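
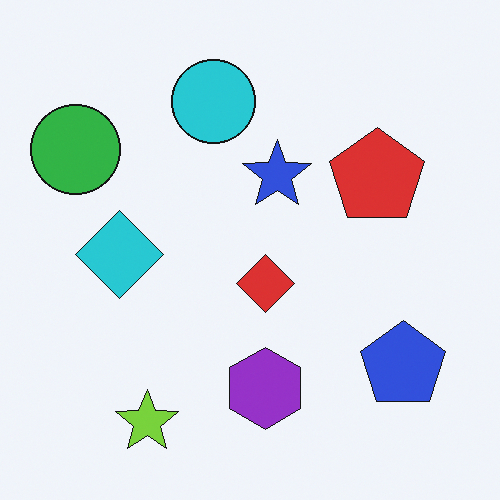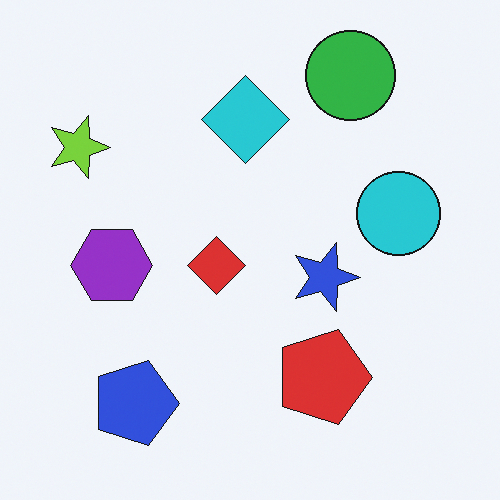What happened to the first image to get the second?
Rotated 90° clockwise.

The green circle sits in the top-left of the first image and the top-right of the second — consistent with a whole-image 90° clockwise rotation.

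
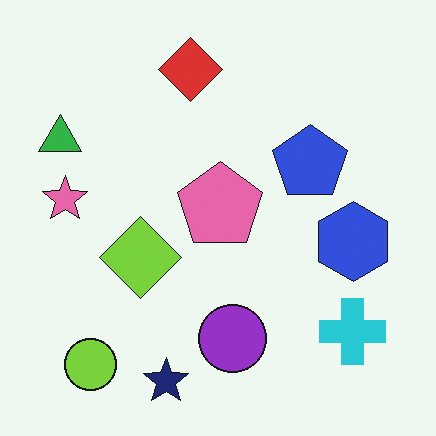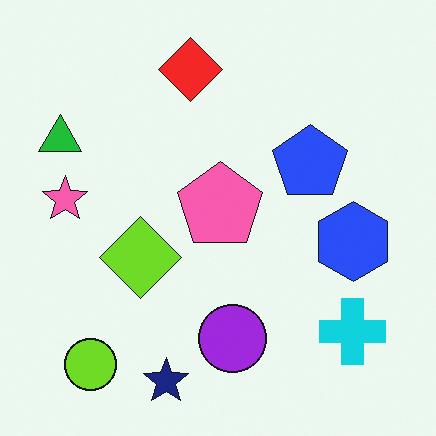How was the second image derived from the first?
It was slightly oversaturated.

All colors are more vivid — a global saturation change.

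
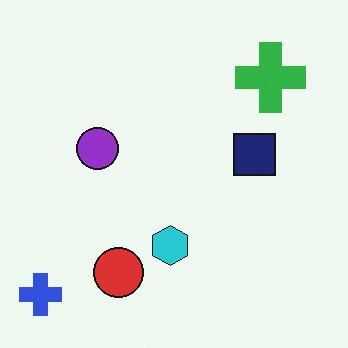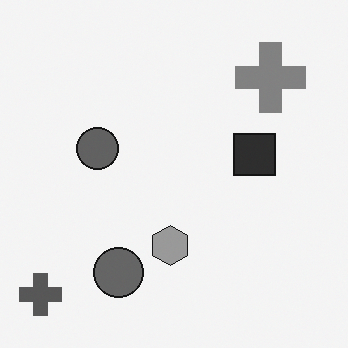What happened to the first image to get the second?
The transformation is: converted to grayscale.

All color is removed — every shape is now a shade of grey.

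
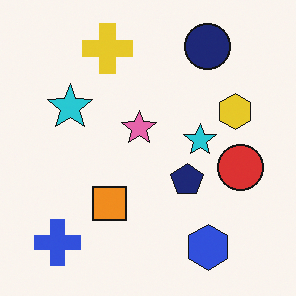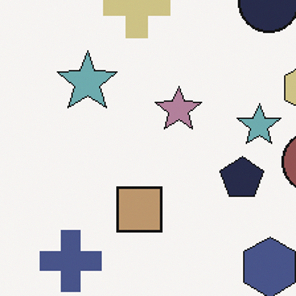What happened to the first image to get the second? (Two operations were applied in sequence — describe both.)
It was made much more muted (saturation change), then cropped slightly and scaled back up.

All colors are more muted and greyish — a global saturation change. The visible shapes are larger and the field of view is narrower; shapes near the original edges may be partly or wholly outside the frame — a crop-and-rescale.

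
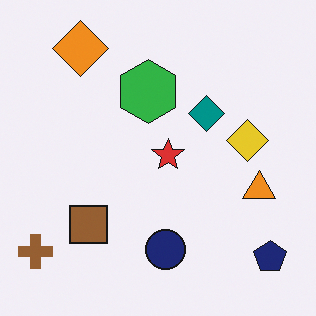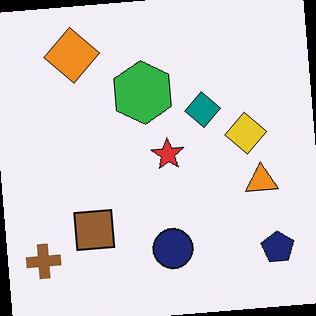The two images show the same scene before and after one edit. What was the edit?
It was rotated counter-clockwise by a few degrees.

Every shape is tilted by the same angle and the image corners show triangular fill wedges — a whole-image rotation by a non-right angle.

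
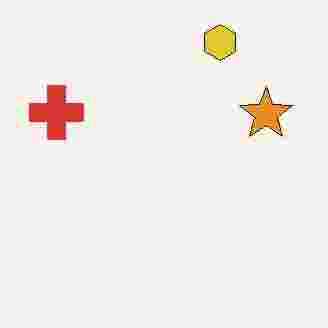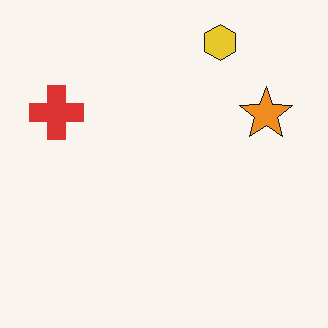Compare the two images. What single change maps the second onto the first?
This is the original image heavily JPEG-compressed with obvious blocking artifacts.

Blocky 8×8 compression artifacts appear around shape edges and the flat background shows ringing — characteristic JPEG degradation.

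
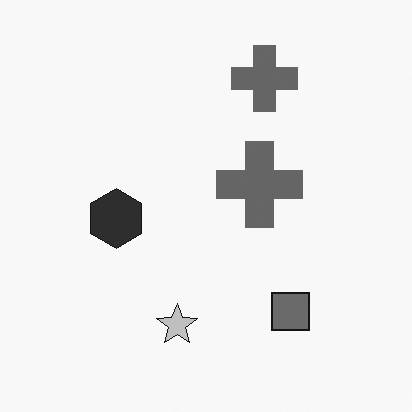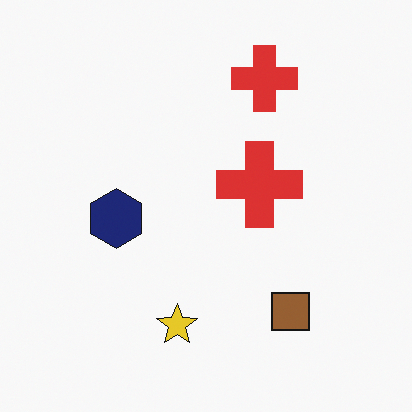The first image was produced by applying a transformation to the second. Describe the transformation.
It was converted to grayscale.

All color is removed — every shape is now a shade of grey.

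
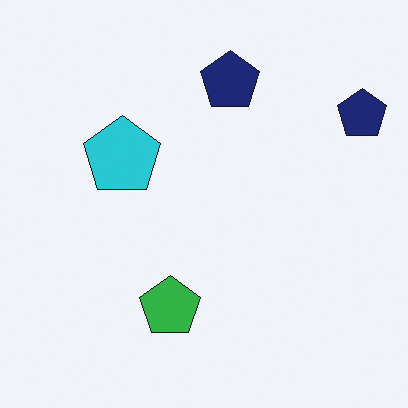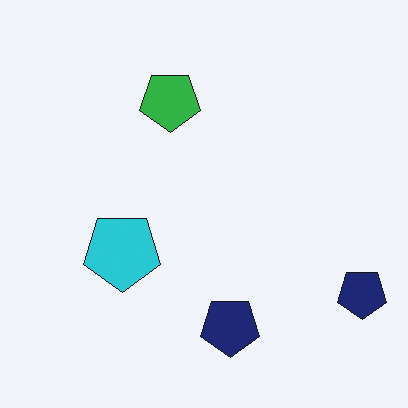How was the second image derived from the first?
The second image is the first flipped vertically (top ↔ bottom).

The green pentagon is in the bottom of the first image and the top of the second — shapes on opposite sides of the horizontal midline have swapped in a mirror flip.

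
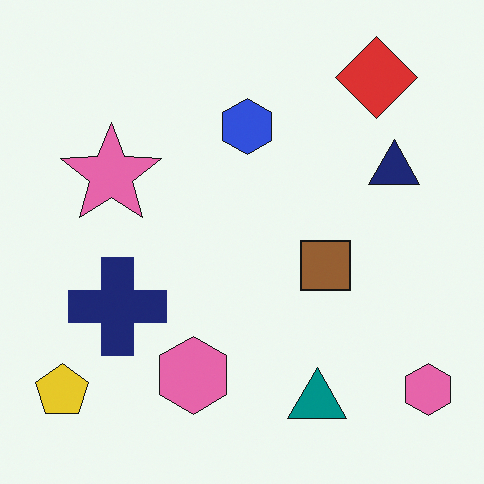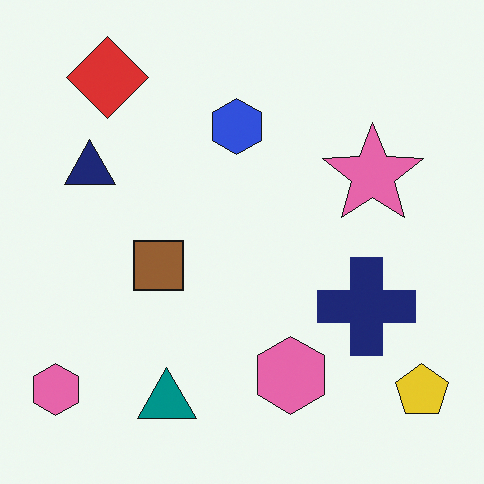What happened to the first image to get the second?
It was flipped horizontally (left ↔ right).

The yellow pentagon is in the bottom-left of the first image and the bottom-right of the second — shapes on opposite sides of the vertical midline have swapped in a mirror flip.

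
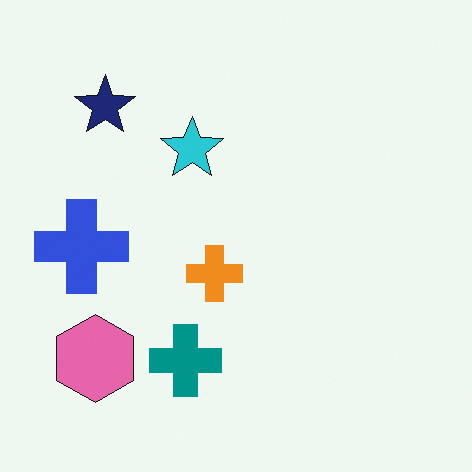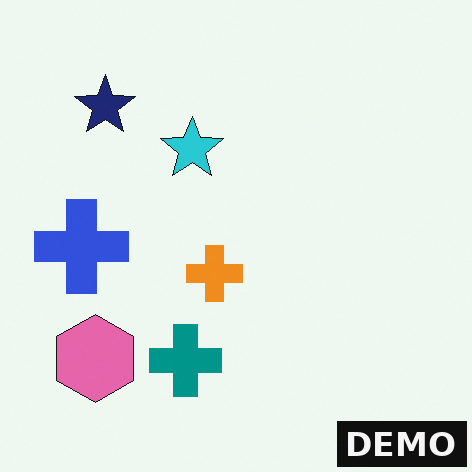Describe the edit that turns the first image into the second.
The second image is the first watermarked with the text "DEMO" in the lower-right corner.

A dark label reading "DEMO" appears in the lower-right corner.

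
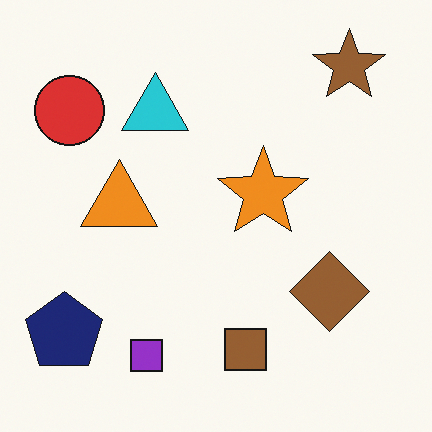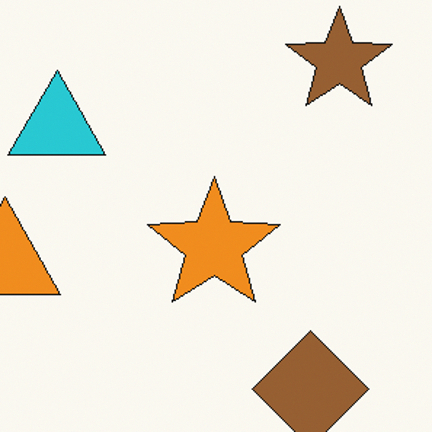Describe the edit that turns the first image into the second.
Cropped to a modestly smaller region and rescaled.

The visible shapes are larger and the field of view is narrower; shapes near the original edges may be partly or wholly outside the frame — a crop-and-rescale.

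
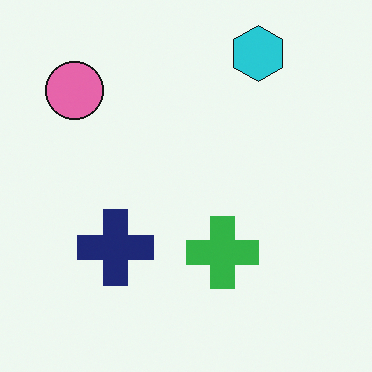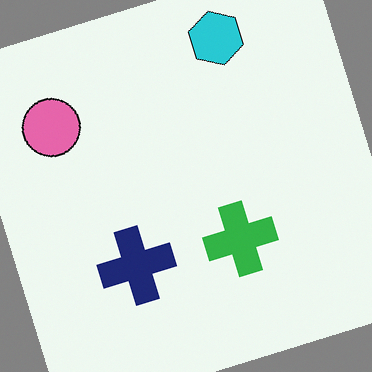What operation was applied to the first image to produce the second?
The image was rotated counter-clockwise by a clearly visible amount.

Every shape is tilted by the same angle and the image corners show triangular fill wedges — a whole-image rotation by a non-right angle.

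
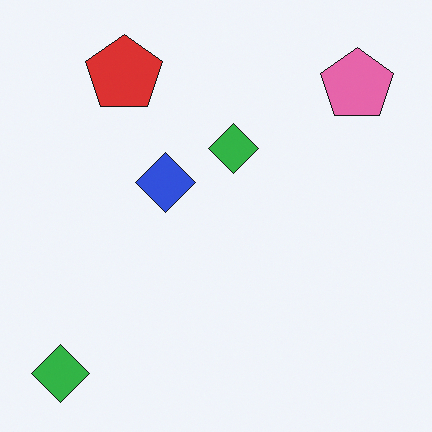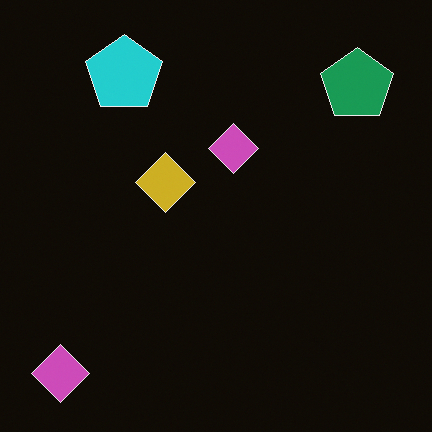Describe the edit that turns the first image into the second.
This is the original image color-inverted (negative).

The light background has become dark and every shape's color is its complement — a photographic negative.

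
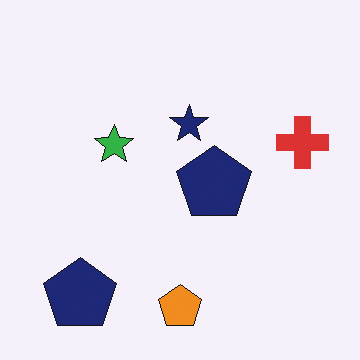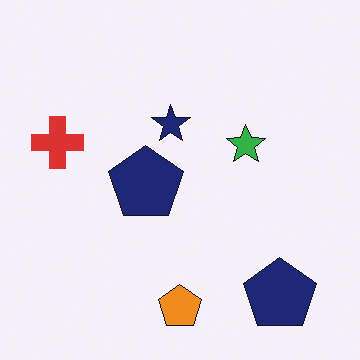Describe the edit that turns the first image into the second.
Flipped horizontally (left ↔ right).

The red cross is in the right of the first image and the left of the second — shapes on opposite sides of the vertical midline have swapped in a mirror flip.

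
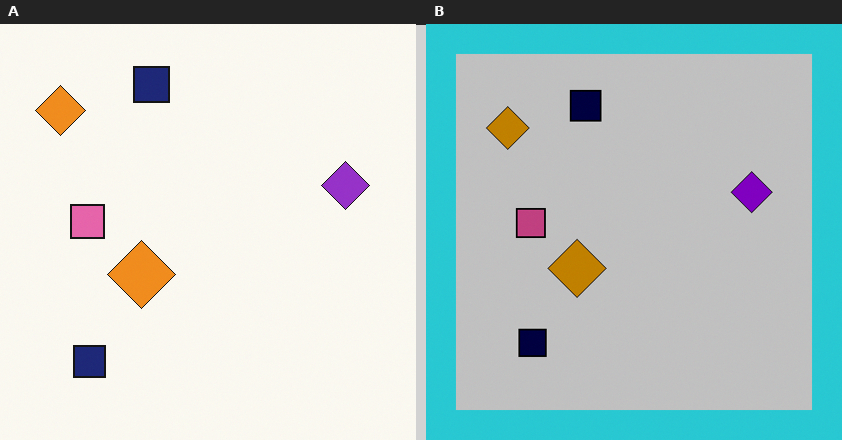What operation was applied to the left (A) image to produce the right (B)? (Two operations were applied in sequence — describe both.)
Aggressively posterized, then framed with a cyan border.

Each flat color has snapped to a coarser quantized level — most visibly, the near-white background has dropped to a flat grey. A solid cyan frame runs around the edge of the right (B) image, with the content slightly shrunk inside it.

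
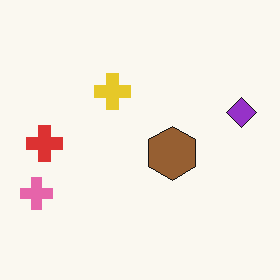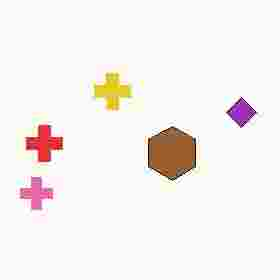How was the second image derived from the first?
The image was degraded with heavy JPEG compression.

Blocky 8×8 compression artifacts appear around shape edges and the flat background shows ringing — characteristic JPEG degradation.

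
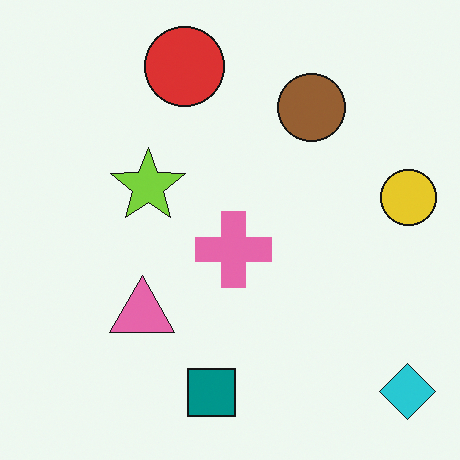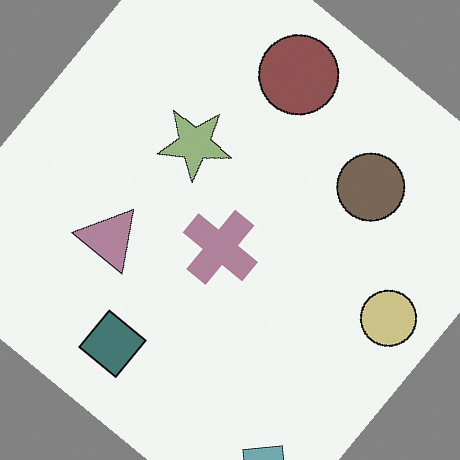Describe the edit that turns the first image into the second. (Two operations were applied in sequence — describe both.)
Made much more muted (saturation change), then rotated clockwise by a large amount — several tens of degrees.

All colors are more muted and greyish — a global saturation change. Every shape is tilted by the same angle and the image corners show triangular fill wedges — a whole-image rotation by a non-right angle.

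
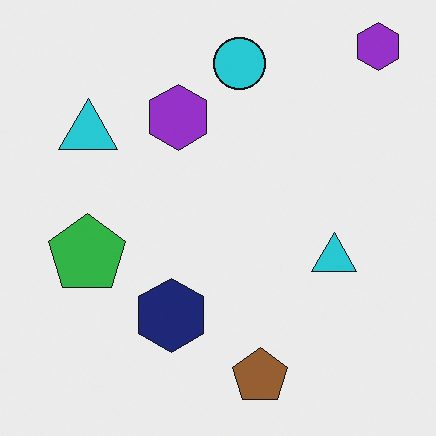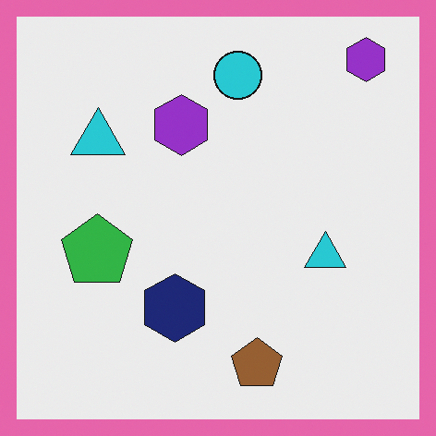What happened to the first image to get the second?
It was framed with a pink border.

A solid pink frame runs around the edge of the second image, with the content slightly shrunk inside it.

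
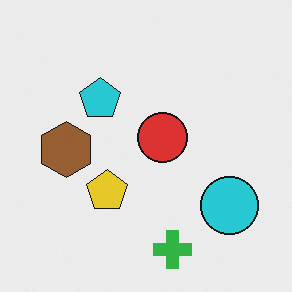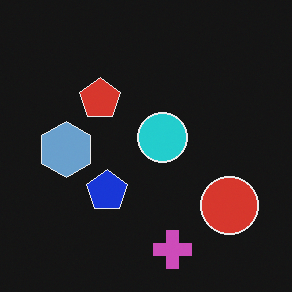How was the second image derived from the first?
It was color-inverted (negative).

The light background has become dark and every shape's color is its complement — a photographic negative.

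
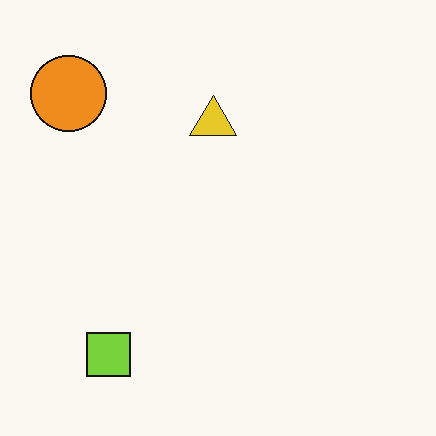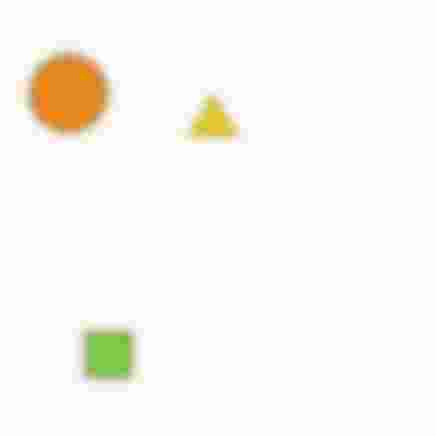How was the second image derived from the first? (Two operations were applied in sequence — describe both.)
The image was noticeably gaussian-blurred, then degraded with heavy JPEG compression.

Shape edges and outlines are uniformly softened across the whole image. Blocky 8×8 compression artifacts appear around shape edges and the flat background shows ringing — characteristic JPEG degradation.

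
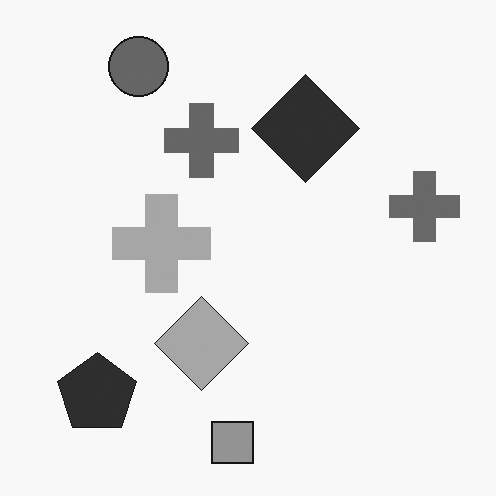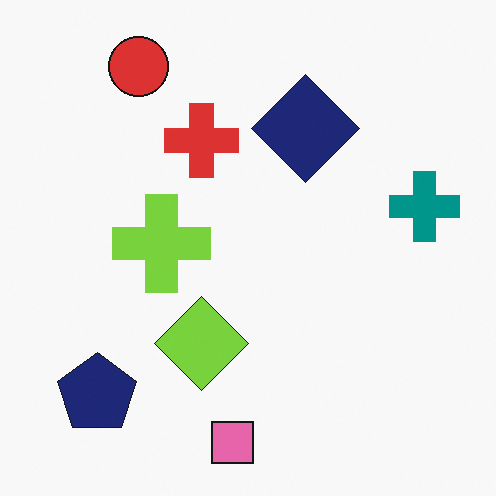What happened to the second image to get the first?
This is the original image converted to grayscale.

All color is removed — every shape is now a shade of grey.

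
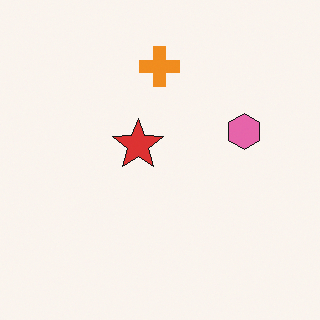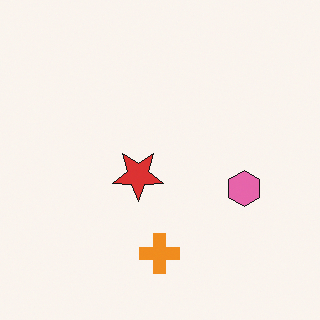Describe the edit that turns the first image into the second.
The image was flipped vertically (top ↔ bottom).

The orange cross is in the top of the first image and the bottom of the second — shapes on opposite sides of the horizontal midline have swapped in a mirror flip.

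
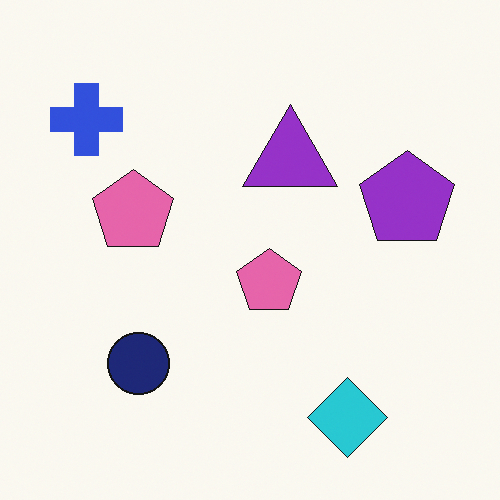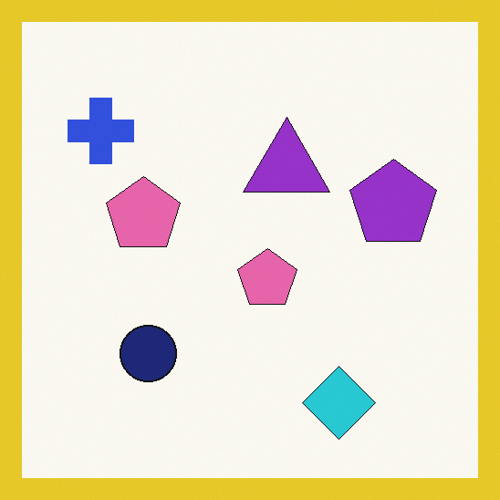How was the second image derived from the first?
The second image is the first framed with a yellow border.

A solid yellow frame runs around the edge of the second image, with the content slightly shrunk inside it.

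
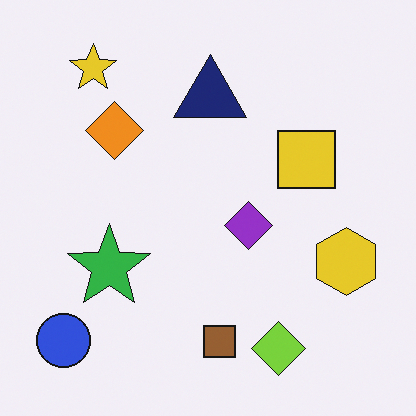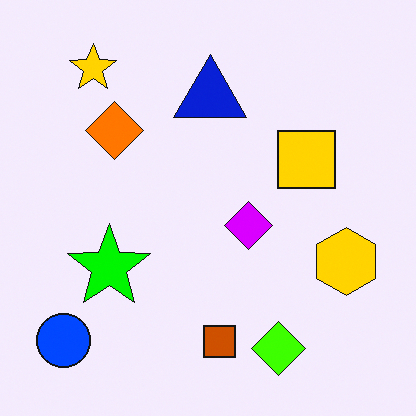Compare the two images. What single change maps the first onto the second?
The transformation is: heavily oversaturated.

All colors are more vivid — a global saturation change.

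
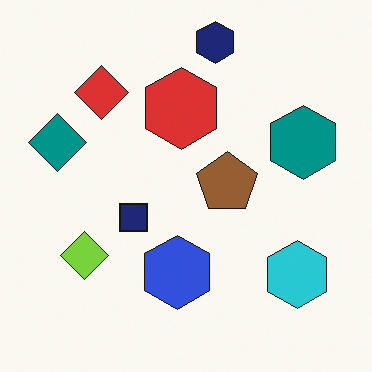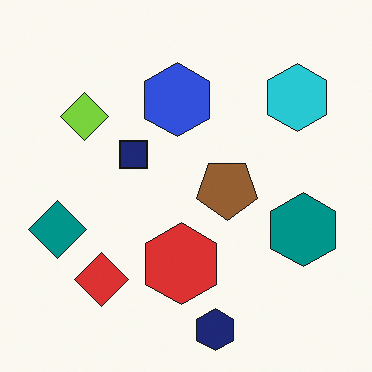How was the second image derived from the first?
The image was flipped vertically (top ↔ bottom).

The navy hexagon is in the top of the first image and the bottom of the second — shapes on opposite sides of the horizontal midline have swapped in a mirror flip.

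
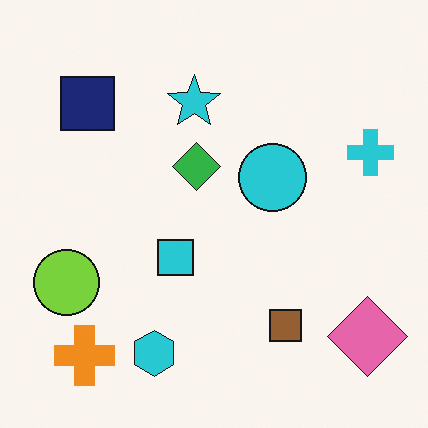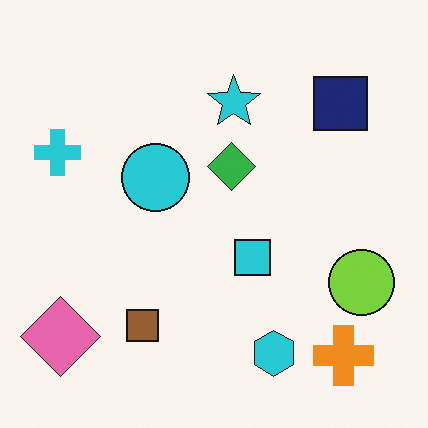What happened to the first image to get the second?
The transformation is: flipped horizontally (left ↔ right).

The cyan cross is in the right of the first image and the left of the second — shapes on opposite sides of the vertical midline have swapped in a mirror flip.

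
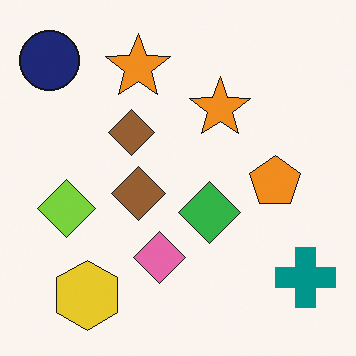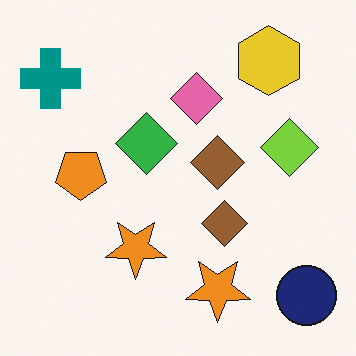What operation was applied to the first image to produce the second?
Rotated 180°.

The navy circle sits in the top-left of the first image and the bottom-right of the second — consistent with a whole-image 180° rotation.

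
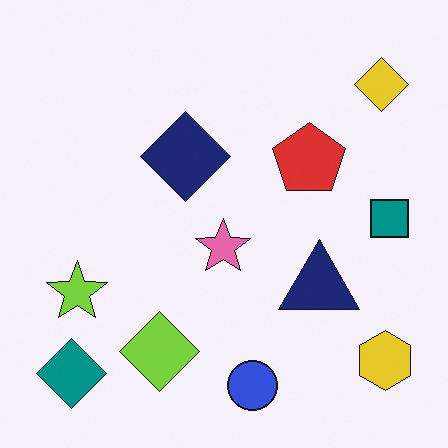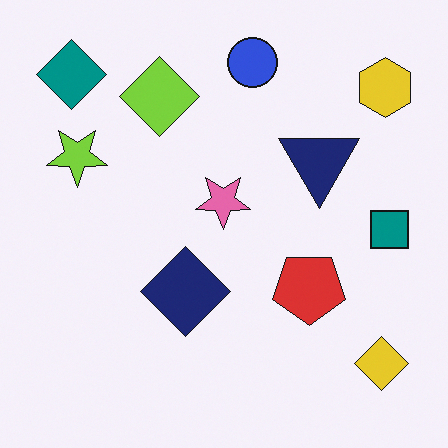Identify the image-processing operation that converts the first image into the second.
The transformation is: flipped vertically (top ↔ bottom).

The blue circle is in the bottom of the first image and the top of the second — shapes on opposite sides of the horizontal midline have swapped in a mirror flip.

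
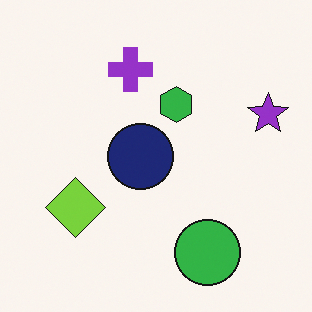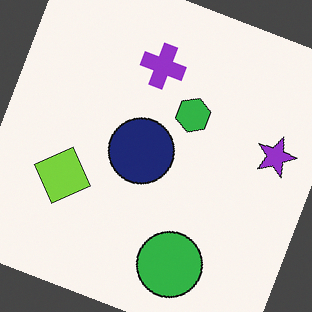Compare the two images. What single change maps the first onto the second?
Rotated clockwise by a moderate amount.

Every shape is tilted by the same angle and the image corners show triangular fill wedges — a whole-image rotation by a non-right angle.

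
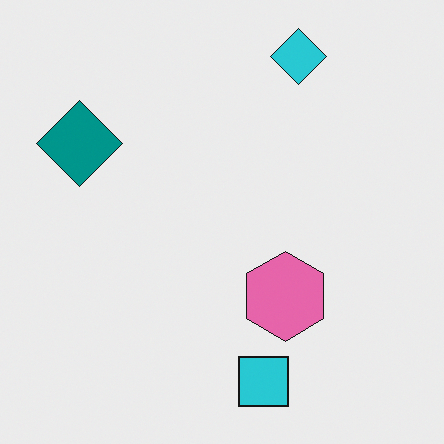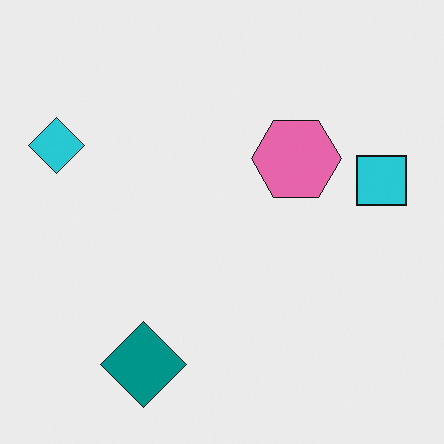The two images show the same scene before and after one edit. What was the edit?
The transformation is: rotated 90° counter-clockwise.

The cyan diamond sits in the top-right of the first image and the top-left of the second — consistent with a whole-image 90° counter-clockwise rotation.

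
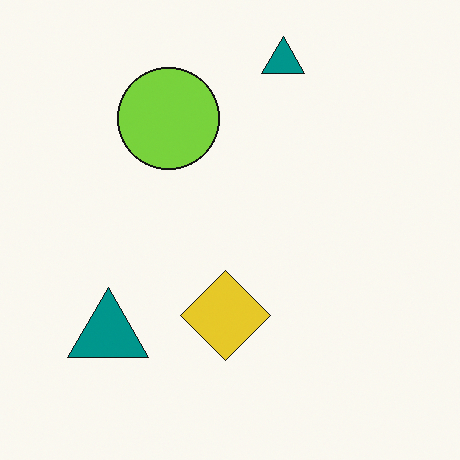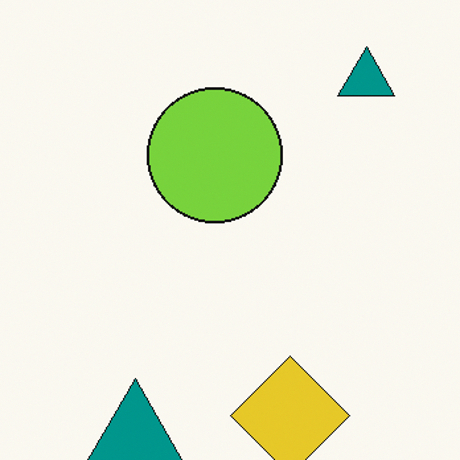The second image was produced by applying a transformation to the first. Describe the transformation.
The image was cropped to a modestly smaller region and rescaled.

The visible shapes are larger and the field of view is narrower; shapes near the original edges may be partly or wholly outside the frame — a crop-and-rescale.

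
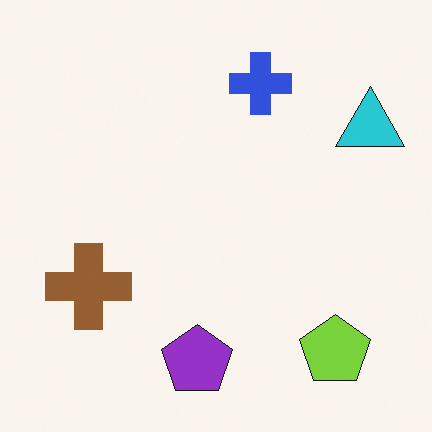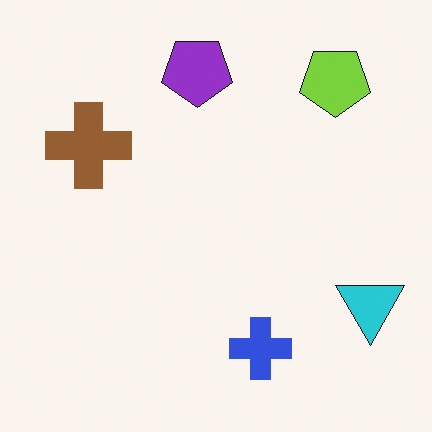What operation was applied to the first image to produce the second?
The second image is the first flipped vertically (top ↔ bottom).

The purple pentagon is in the bottom of the first image and the top of the second — shapes on opposite sides of the horizontal midline have swapped in a mirror flip.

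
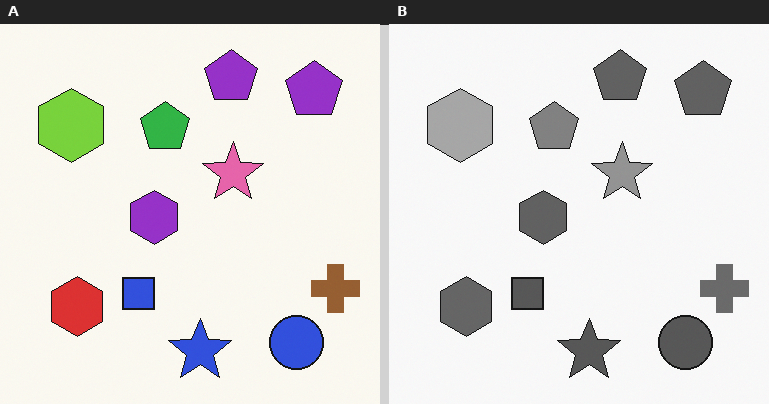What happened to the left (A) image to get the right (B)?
Converted to grayscale.

All color is removed — every shape is now a shade of grey.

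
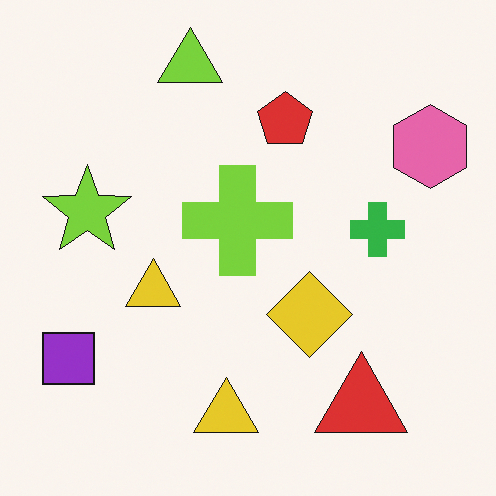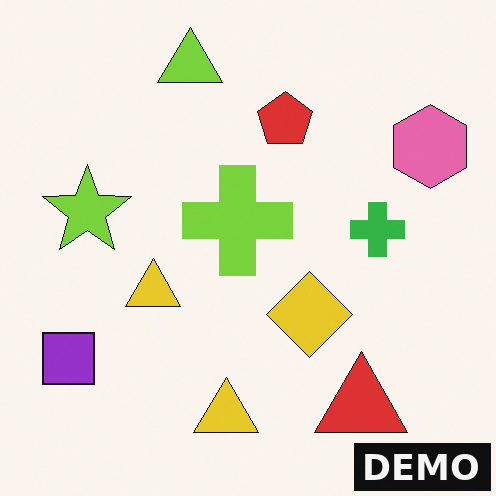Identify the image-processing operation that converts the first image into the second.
Watermarked with the text "DEMO" in the lower-right corner.

A dark label reading "DEMO" appears in the lower-right corner.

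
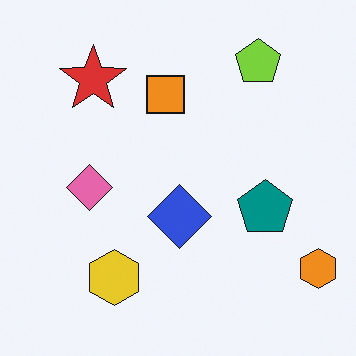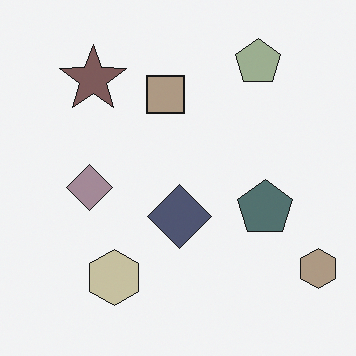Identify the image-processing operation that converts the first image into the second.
It was heavily desaturated.

All colors are more muted and greyish — a global saturation change.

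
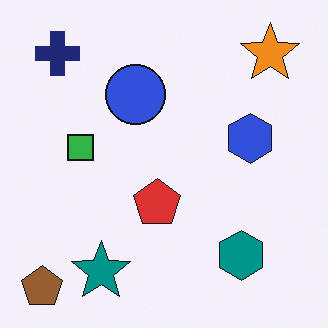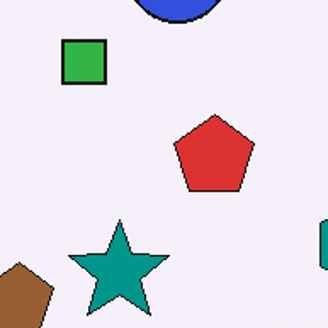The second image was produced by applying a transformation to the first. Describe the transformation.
This is the original image cropped tightly and scaled back up.

The visible shapes are larger and the field of view is narrower; shapes near the original edges may be partly or wholly outside the frame — a crop-and-rescale.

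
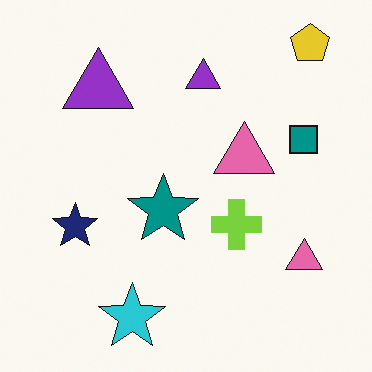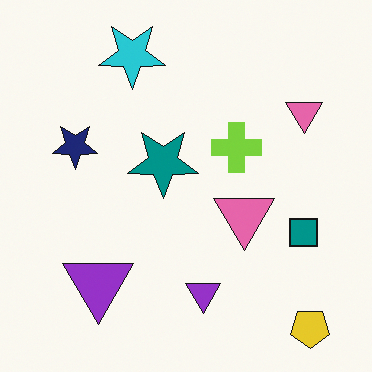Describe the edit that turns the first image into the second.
It was flipped vertically (top ↔ bottom).

The yellow pentagon is in the top-right of the first image and the bottom-right of the second — shapes on opposite sides of the horizontal midline have swapped in a mirror flip.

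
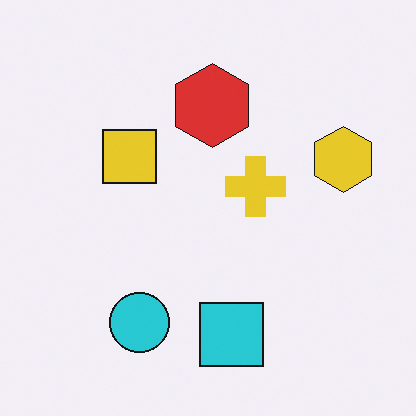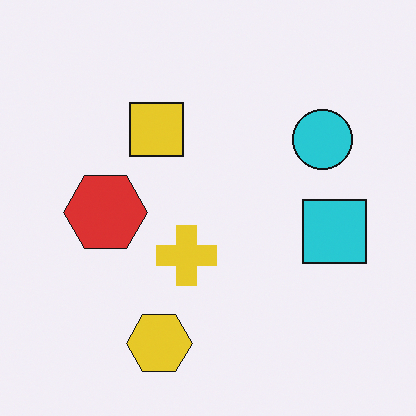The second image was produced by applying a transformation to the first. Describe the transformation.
This is the original image transposed (reflected across the top-left ↔ bottom-right diagonal).

Shapes have swapped their row and column positions — what was in the top-right is now in the bottom-left — a diagonal reflection.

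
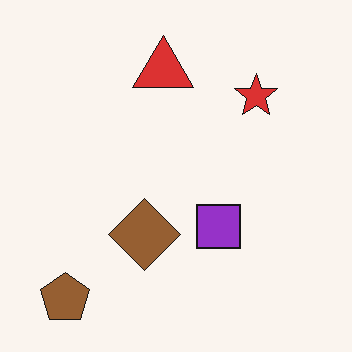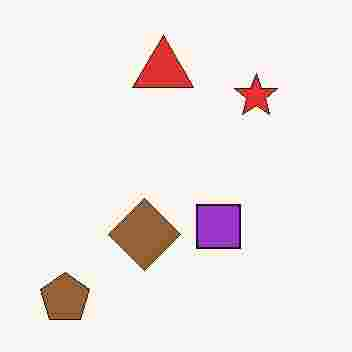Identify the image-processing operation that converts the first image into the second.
The transformation is: heavily JPEG-compressed with obvious blocking artifacts.

Blocky 8×8 compression artifacts appear around shape edges and the flat background shows ringing — characteristic JPEG degradation.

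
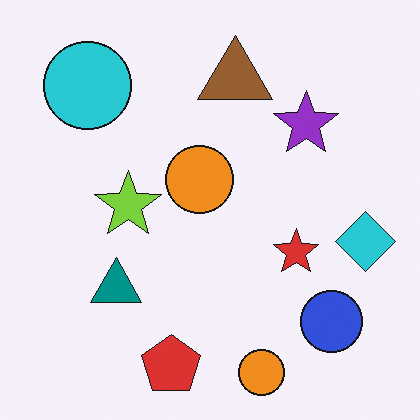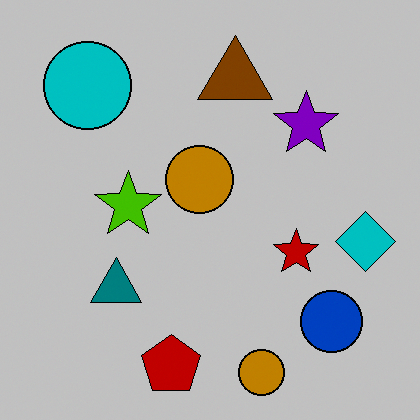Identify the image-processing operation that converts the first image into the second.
This is the original image aggressively posterized.

Each flat color has snapped to a coarser quantized level — most visibly, the near-white background has dropped to a flat grey.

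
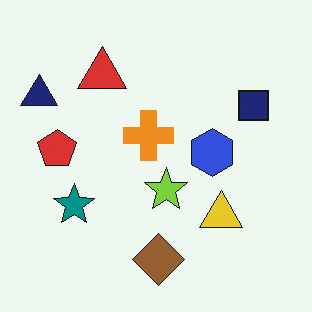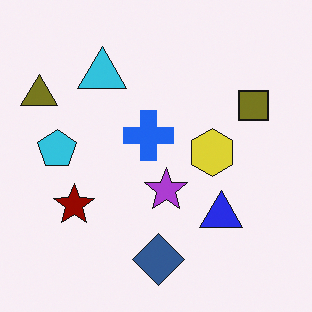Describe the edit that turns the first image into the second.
The second image is the first hue-shifted through roughly half the color wheel.

Every shape's color has rotated by the same amount around the hue wheel — a uniform hue shift.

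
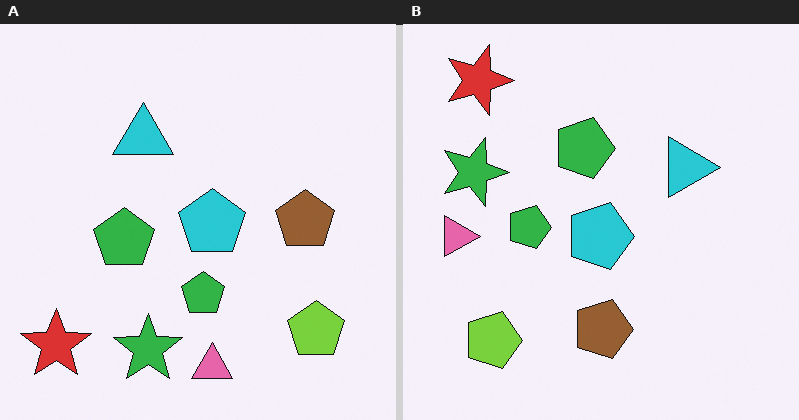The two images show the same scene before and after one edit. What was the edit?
It was rotated 90° clockwise.

The red star sits in the bottom-left of the left (A) image and the top-left of the right (B) — consistent with a whole-image 90° clockwise rotation.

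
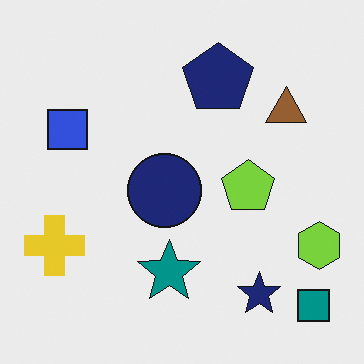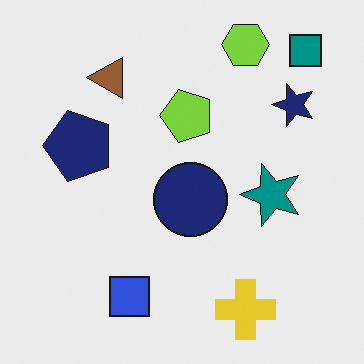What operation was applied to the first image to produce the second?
The transformation is: rotated 90° counter-clockwise.

The teal square sits in the bottom-right of the first image and the top-right of the second — consistent with a whole-image 90° counter-clockwise rotation.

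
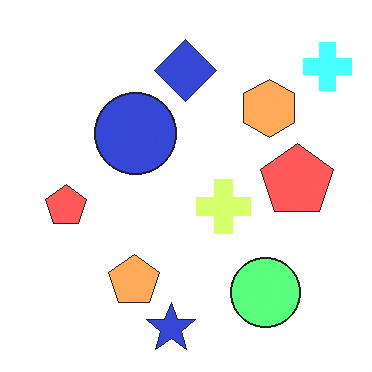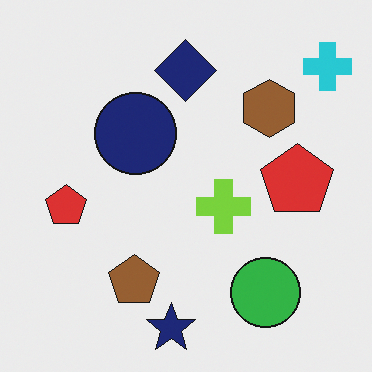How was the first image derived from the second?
It was brightened a lot.

Every pixel — background and shapes alike — is uniformly brightened.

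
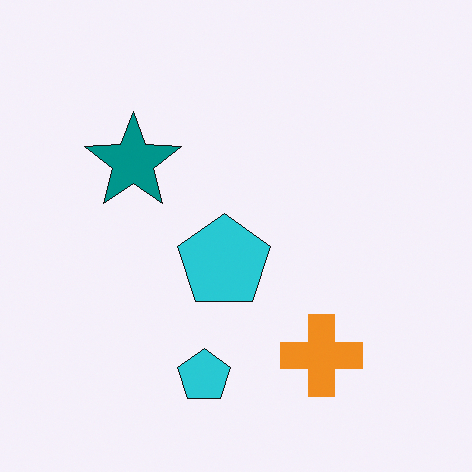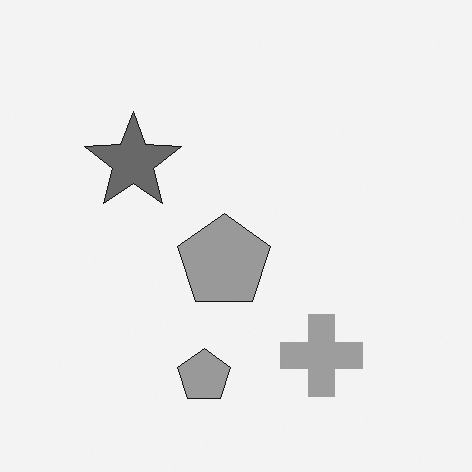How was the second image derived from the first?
It was converted to grayscale.

All color is removed — every shape is now a shade of grey.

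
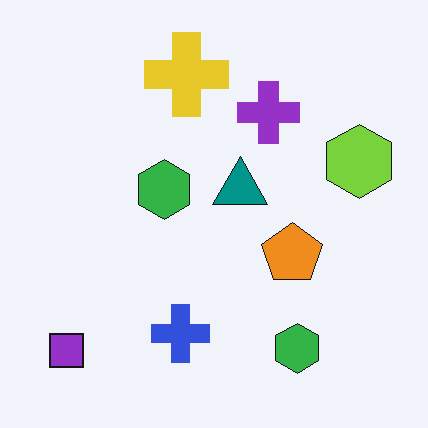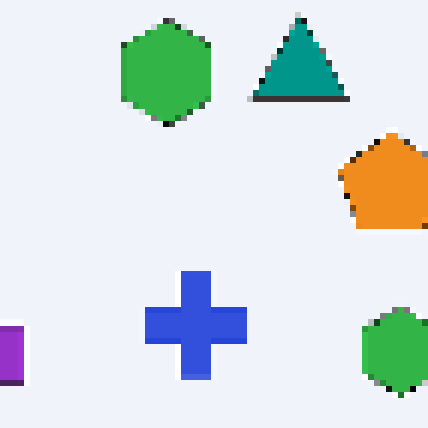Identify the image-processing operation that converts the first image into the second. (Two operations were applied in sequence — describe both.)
This is the original image cropped to a noticeably smaller region and rescaled, then pixelated into visible square blocks.

The visible shapes are larger and the field of view is narrower; shapes near the original edges may be partly or wholly outside the frame — a crop-and-rescale. Shapes are reduced to large square blocks; fine edges and outlines are lost — a downscale-then-upscale (mosaic) effect.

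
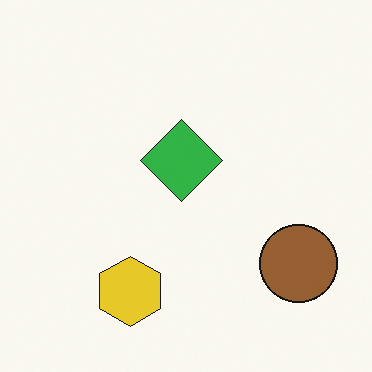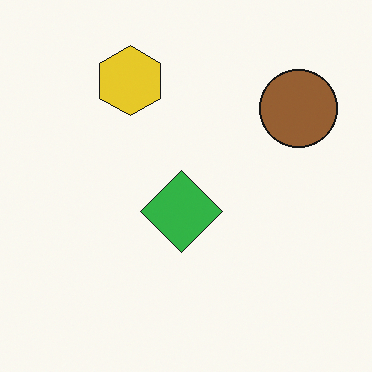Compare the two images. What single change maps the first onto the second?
The second image is the first flipped vertically (top ↔ bottom).

The yellow hexagon is in the bottom of the first image and the top of the second — shapes on opposite sides of the horizontal midline have swapped in a mirror flip.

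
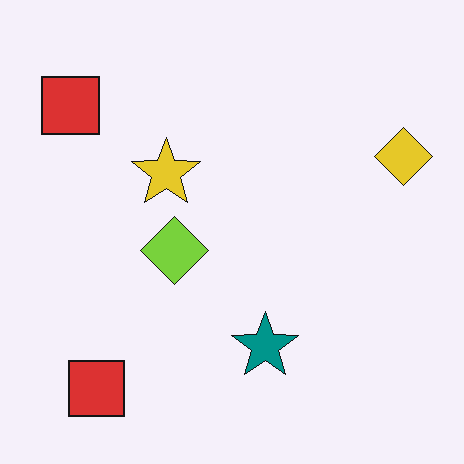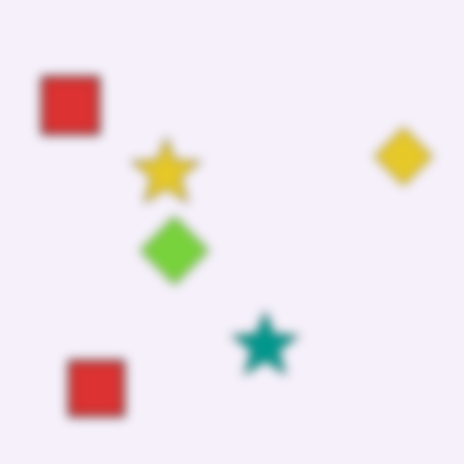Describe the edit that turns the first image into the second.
The transformation is: strongly gaussian-blurred.

Shape edges and outlines are uniformly softened across the whole image.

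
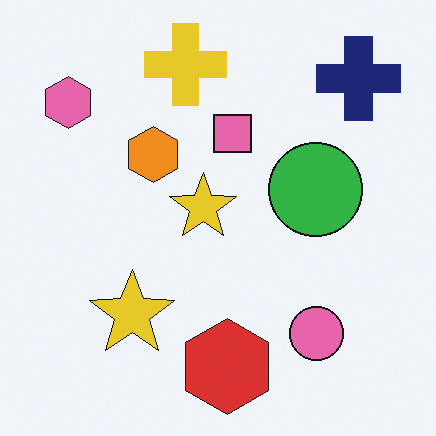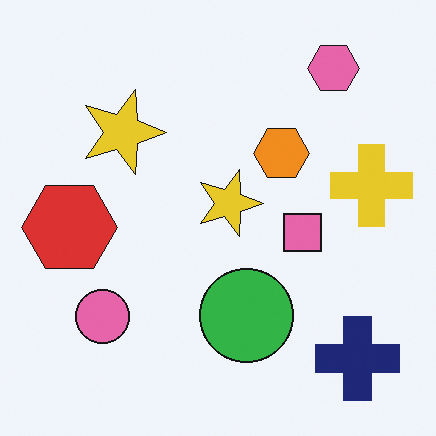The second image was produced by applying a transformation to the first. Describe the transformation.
Rotated 90° clockwise.

The navy cross sits in the top-right of the first image and the bottom-right of the second — consistent with a whole-image 90° clockwise rotation.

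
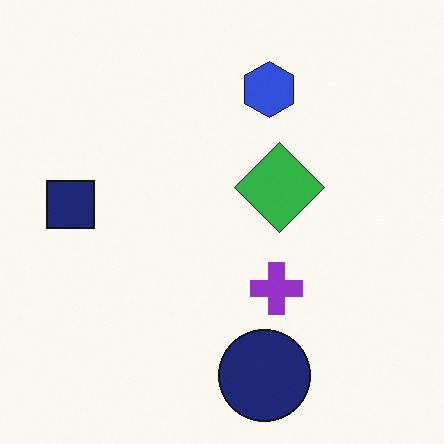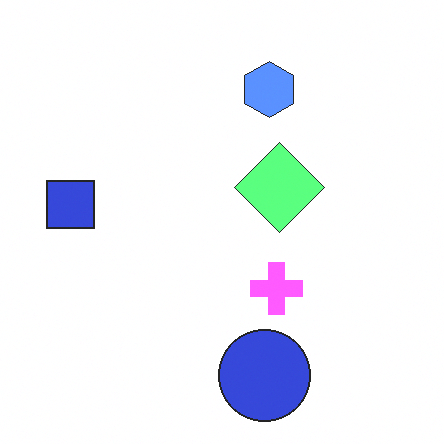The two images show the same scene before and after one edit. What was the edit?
This is the original image brightened a lot.

Every pixel — background and shapes alike — is uniformly brightened.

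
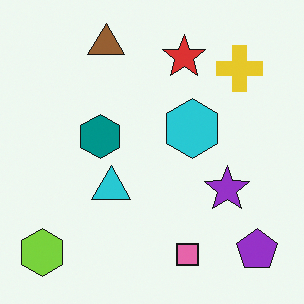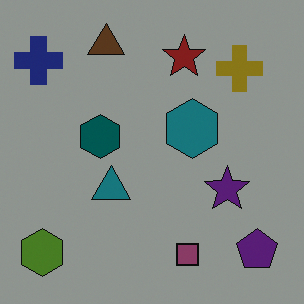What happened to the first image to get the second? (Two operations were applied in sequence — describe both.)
This is the original image substantially darkened, then overlaid with an additional navy cross.

Every pixel — background and shapes alike — is uniformly darkened. A navy cross appears in the second image that is absent from the first.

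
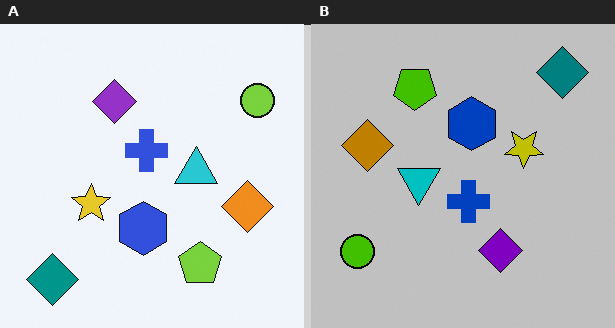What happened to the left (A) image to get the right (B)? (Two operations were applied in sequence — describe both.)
The image was heavily posterized to just a handful of flat colors, then rotated 180°.

Each flat color has snapped to a coarser quantized level — most visibly, the near-white background has dropped to a flat grey. The teal diamond sits in the bottom-left of the left (A) image and the top-right of the right (B) — consistent with a whole-image 180° rotation.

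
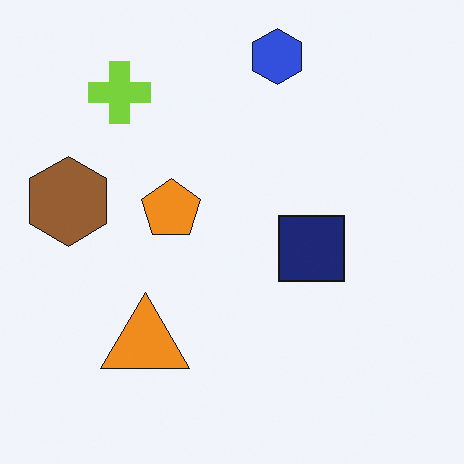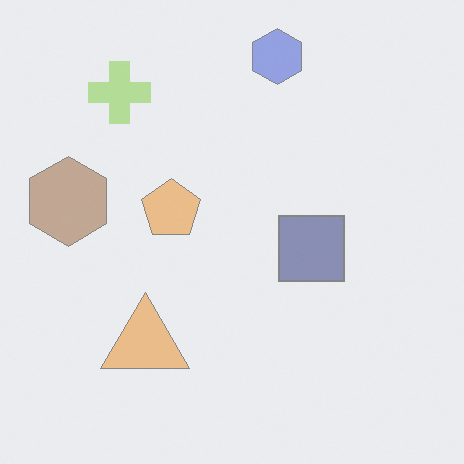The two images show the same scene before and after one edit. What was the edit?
This is the original image given much lower contrast.

Tones are pushed toward mid-grey across the whole image — a global contrast change.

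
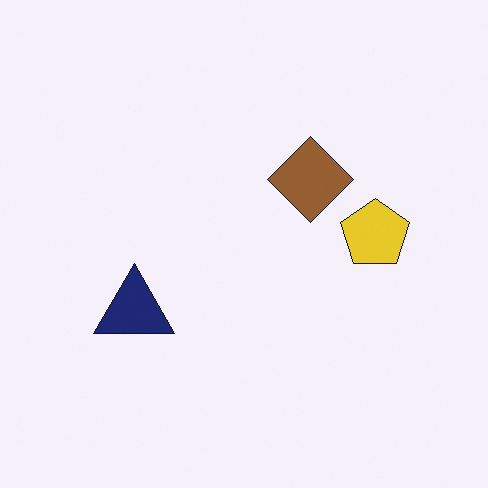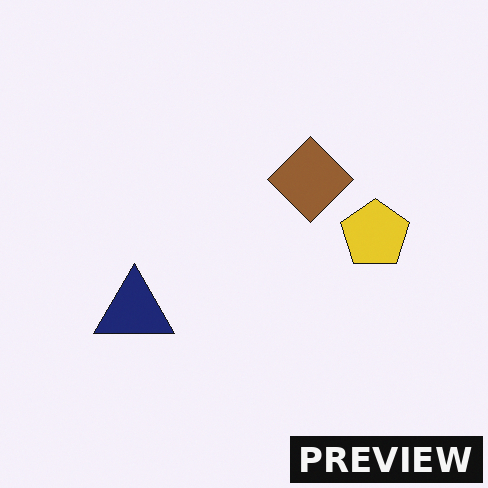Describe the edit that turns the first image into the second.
This is the original image watermarked with the text "PREVIEW" in the lower-right corner.

A dark label reading "PREVIEW" appears in the lower-right corner.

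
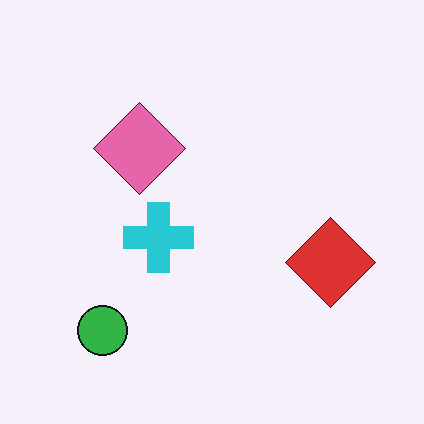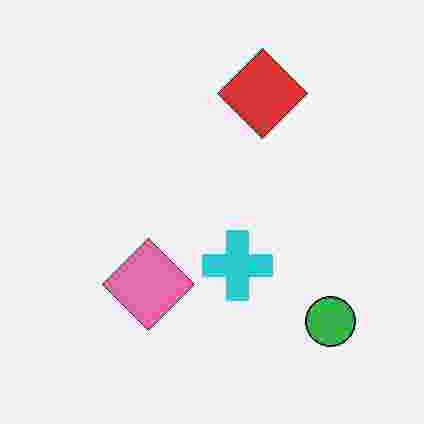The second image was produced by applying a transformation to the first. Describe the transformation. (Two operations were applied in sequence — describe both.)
Degraded with heavy JPEG compression, then rotated 90° counter-clockwise.

Blocky 8×8 compression artifacts appear around shape edges and the flat background shows ringing — characteristic JPEG degradation. The green circle sits in the bottom-left of the first image and the bottom-right of the second — consistent with a whole-image 90° counter-clockwise rotation.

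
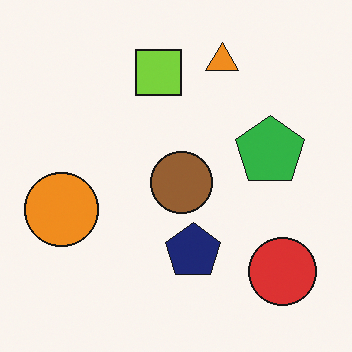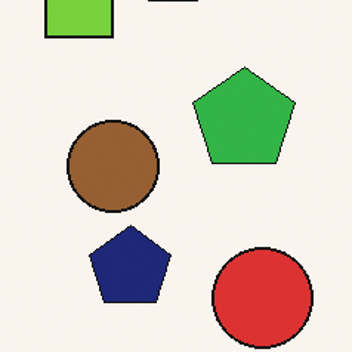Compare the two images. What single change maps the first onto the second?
This is the original image cropped slightly and scaled back up.

The visible shapes are larger and the field of view is narrower; shapes near the original edges may be partly or wholly outside the frame — a crop-and-rescale.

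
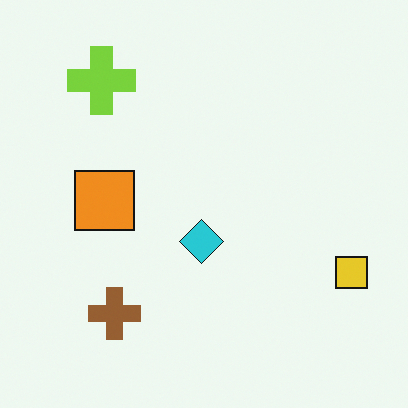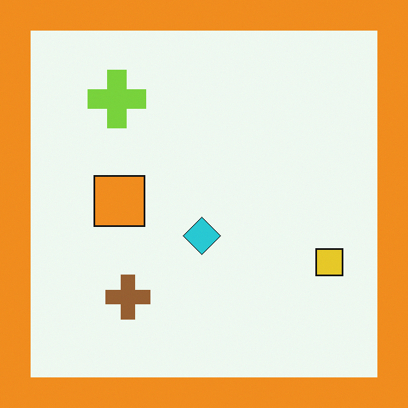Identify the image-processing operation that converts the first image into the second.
The image was framed with a orange border.

A solid orange frame runs around the edge of the second image, with the content slightly shrunk inside it.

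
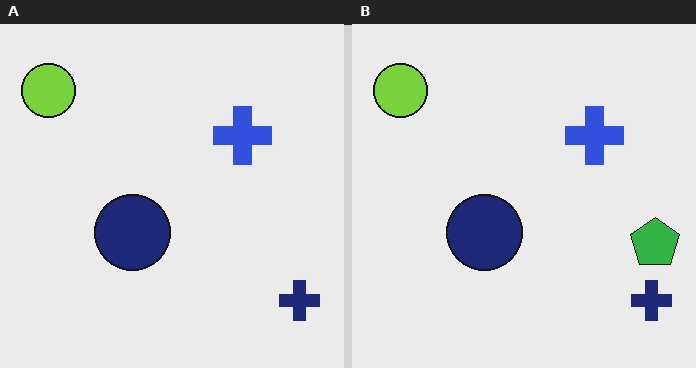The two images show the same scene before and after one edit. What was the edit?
It was overlaid with an additional green pentagon.

A green pentagon appears in the right (B) image that is absent from the left (A).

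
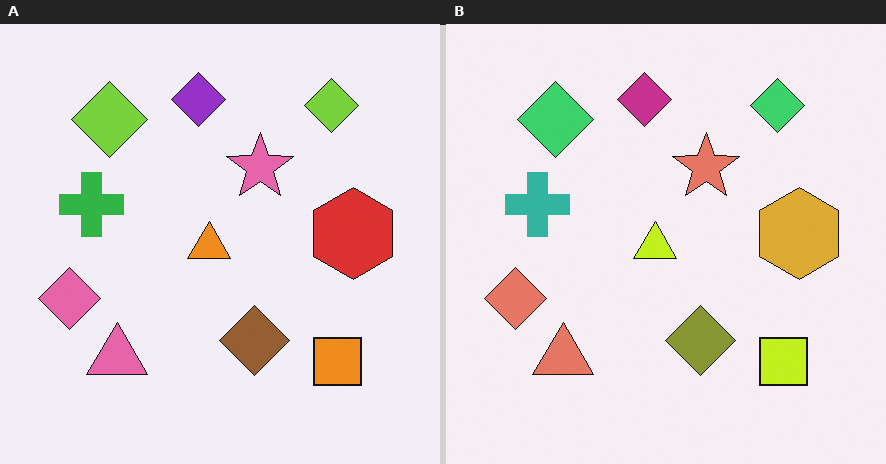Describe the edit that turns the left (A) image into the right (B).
The image was hue-shifted slightly.

Every shape's color has rotated by the same amount around the hue wheel — a uniform hue shift.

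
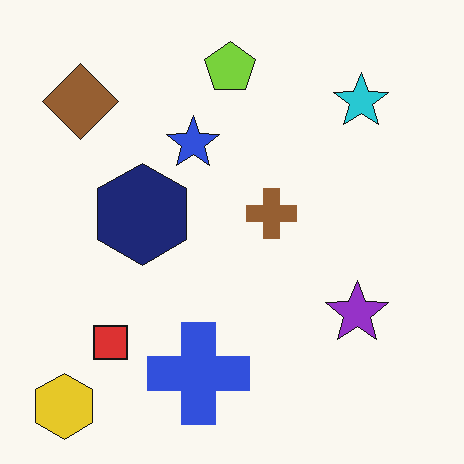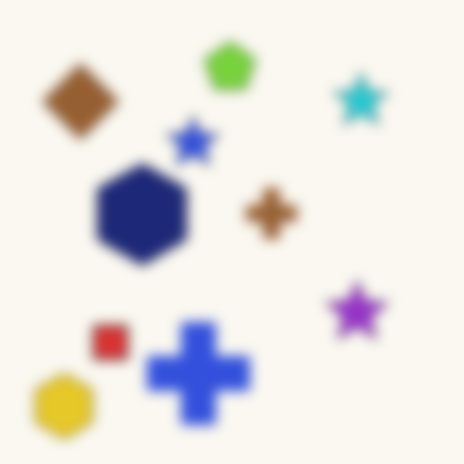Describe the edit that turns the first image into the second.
This is the original image heavily blurred.

Shape edges and outlines are uniformly softened across the whole image.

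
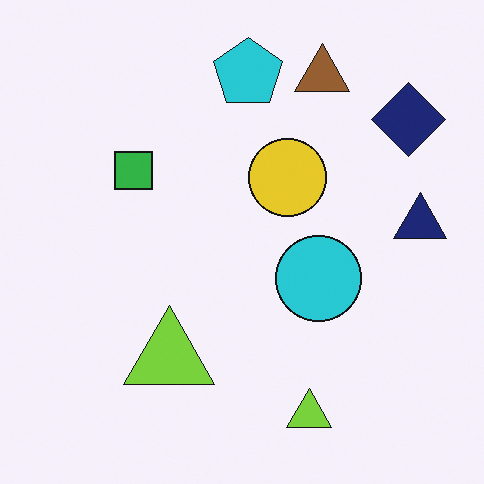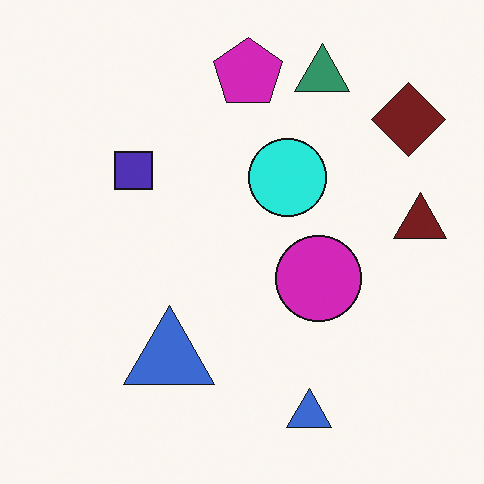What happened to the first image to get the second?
The image was hue-shifted by a moderate amount.

Every shape's color has rotated by the same amount around the hue wheel — a uniform hue shift.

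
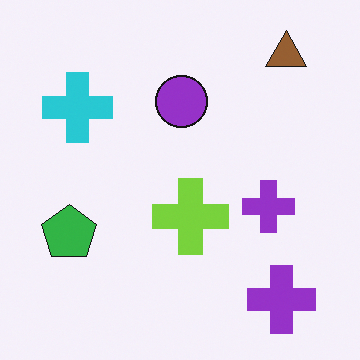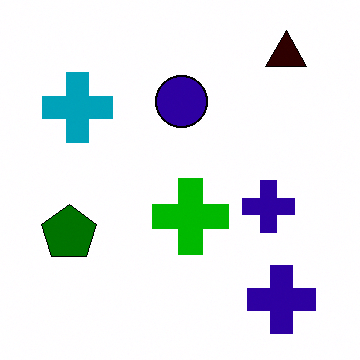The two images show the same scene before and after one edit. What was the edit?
Given much higher contrast.

Tones are pushed away from mid-grey across the whole image — a global contrast change.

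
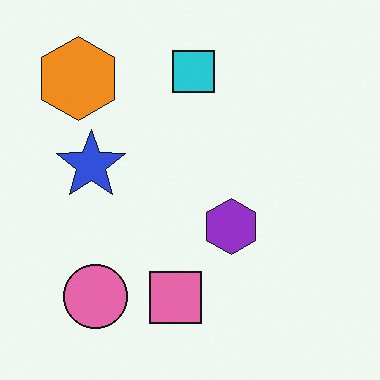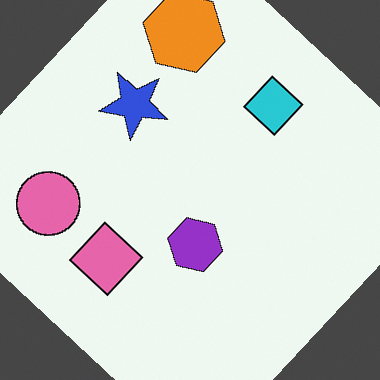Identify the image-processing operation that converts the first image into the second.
It was rotated clockwise by a large amount — several tens of degrees.

Every shape is tilted by the same angle and the image corners show triangular fill wedges — a whole-image rotation by a non-right angle.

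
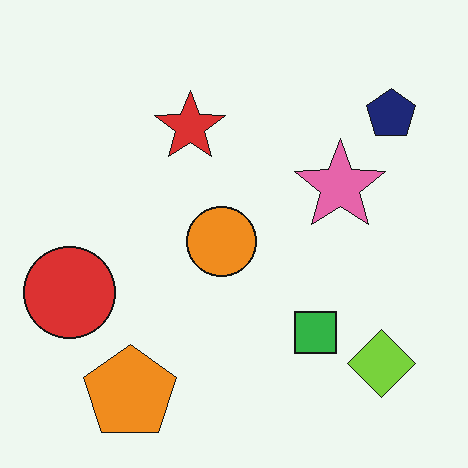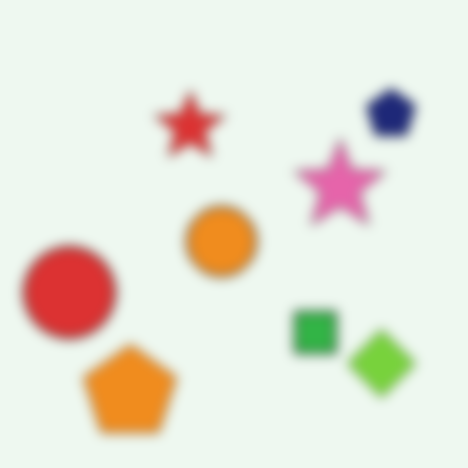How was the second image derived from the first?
The transformation is: strongly gaussian-blurred.

Shape edges and outlines are uniformly softened across the whole image.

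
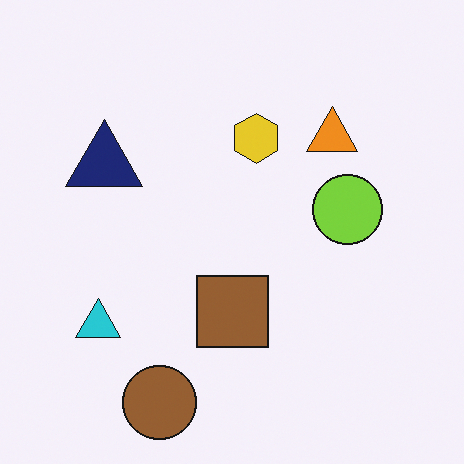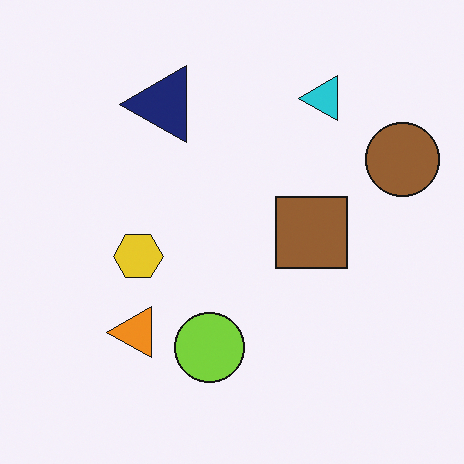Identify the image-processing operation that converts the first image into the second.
Transposed (reflected across the top-left ↔ bottom-right diagonal).

Shapes have swapped their row and column positions — what was in the top-right is now in the bottom-left — a diagonal reflection.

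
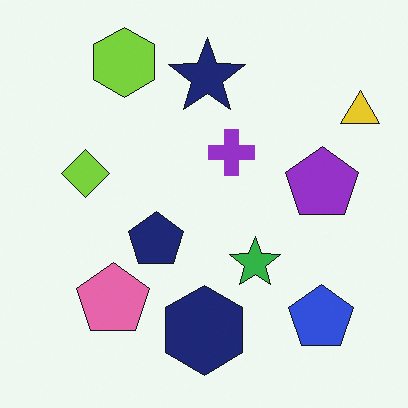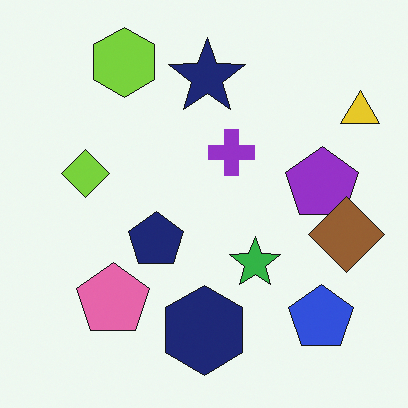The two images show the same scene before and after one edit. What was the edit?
It was overlaid with an additional brown diamond.

A brown diamond appears in the second image that is absent from the first.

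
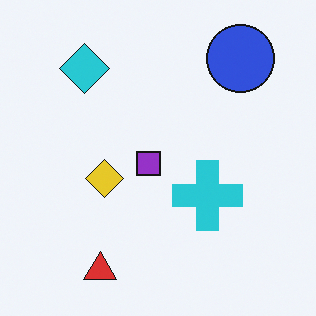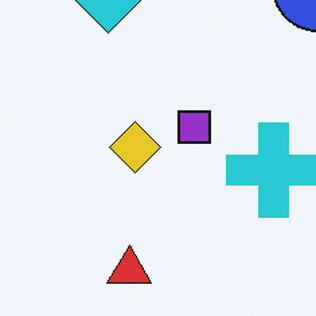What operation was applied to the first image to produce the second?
The image was cropped to a modestly smaller region and rescaled.

The visible shapes are larger and the field of view is narrower; shapes near the original edges may be partly or wholly outside the frame — a crop-and-rescale.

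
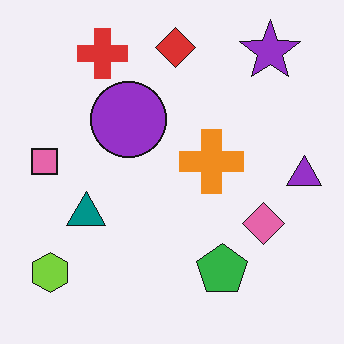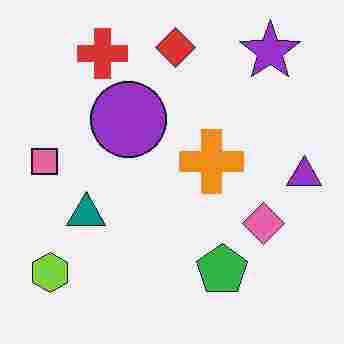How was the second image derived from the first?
Heavily JPEG-compressed with obvious blocking artifacts.

Blocky 8×8 compression artifacts appear around shape edges and the flat background shows ringing — characteristic JPEG degradation.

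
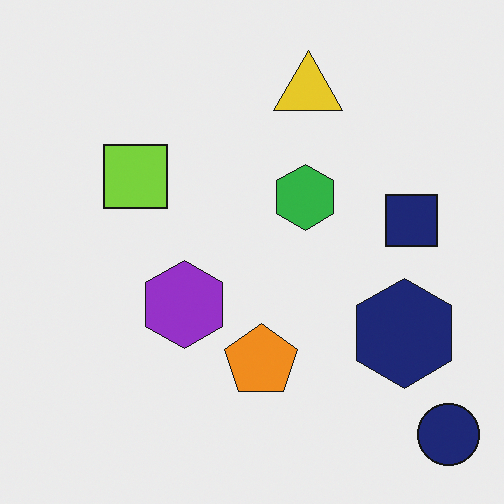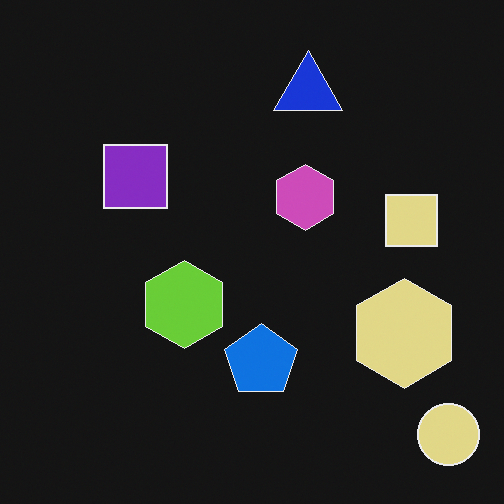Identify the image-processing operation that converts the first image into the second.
Color-inverted (negative).

The light background has become dark and every shape's color is its complement — a photographic negative.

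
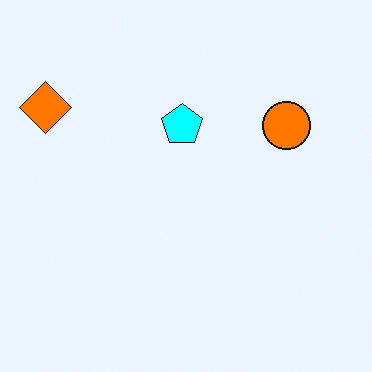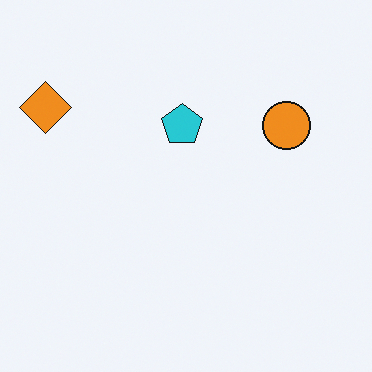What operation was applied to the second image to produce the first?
It was made much more vivid (saturation change).

All colors are more vivid — a global saturation change.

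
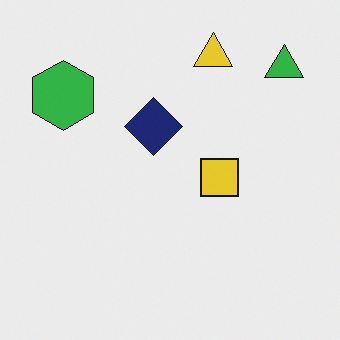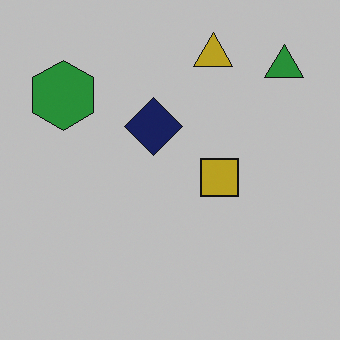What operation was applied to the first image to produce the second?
This is the original image darkened a little.

Every pixel — background and shapes alike — is uniformly darkened.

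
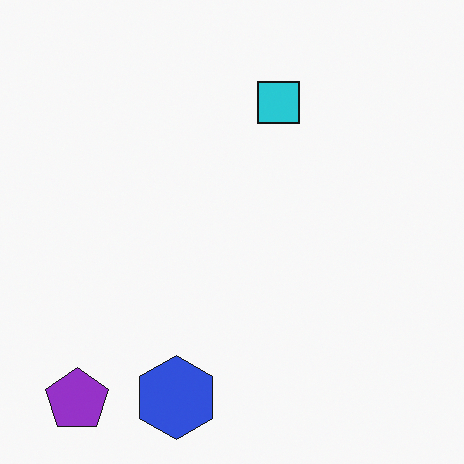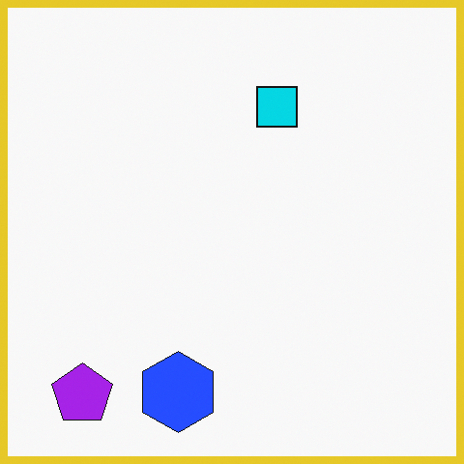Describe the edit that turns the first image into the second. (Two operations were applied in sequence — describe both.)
This is the original image slightly oversaturated, then framed with a yellow border.

All colors are more vivid — a global saturation change. A solid yellow frame runs around the edge of the second image, with the content slightly shrunk inside it.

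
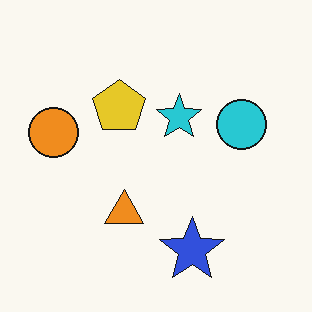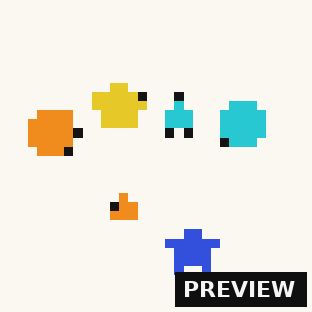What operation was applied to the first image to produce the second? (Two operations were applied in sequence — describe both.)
This is the original image heavily pixelated into large blocks, then watermarked with the text "PREVIEW" in the lower-right corner.

Shapes are reduced to large square blocks; fine edges and outlines are lost — a downscale-then-upscale (mosaic) effect. A dark label reading "PREVIEW" appears in the lower-right corner.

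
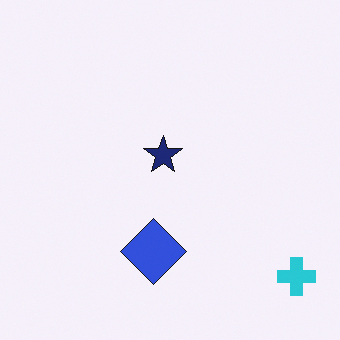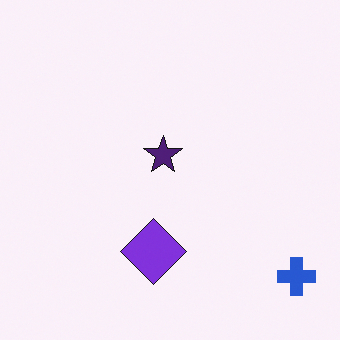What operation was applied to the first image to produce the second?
Hue-shifted by a small amount.

Every shape's color has rotated by the same amount around the hue wheel — a uniform hue shift.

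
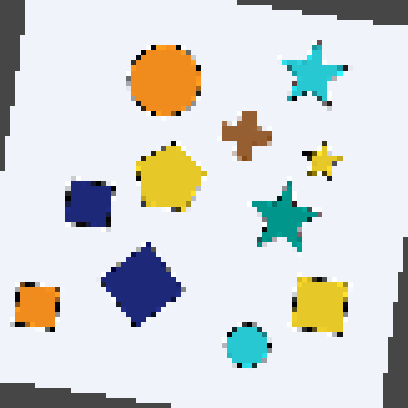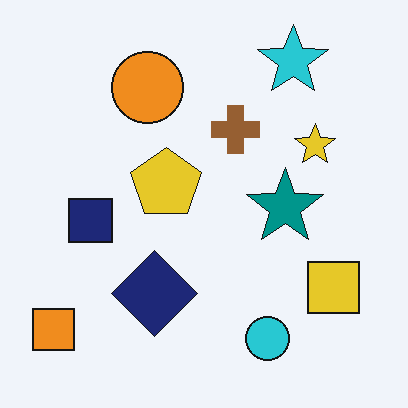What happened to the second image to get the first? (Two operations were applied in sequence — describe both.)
The transformation is: rotated clockwise by a few degrees, then lightly pixelated (a mild mosaic effect).

Every shape is tilted by the same angle and the image corners show triangular fill wedges — a whole-image rotation by a non-right angle. Shapes are reduced to large square blocks; fine edges and outlines are lost — a downscale-then-upscale (mosaic) effect.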